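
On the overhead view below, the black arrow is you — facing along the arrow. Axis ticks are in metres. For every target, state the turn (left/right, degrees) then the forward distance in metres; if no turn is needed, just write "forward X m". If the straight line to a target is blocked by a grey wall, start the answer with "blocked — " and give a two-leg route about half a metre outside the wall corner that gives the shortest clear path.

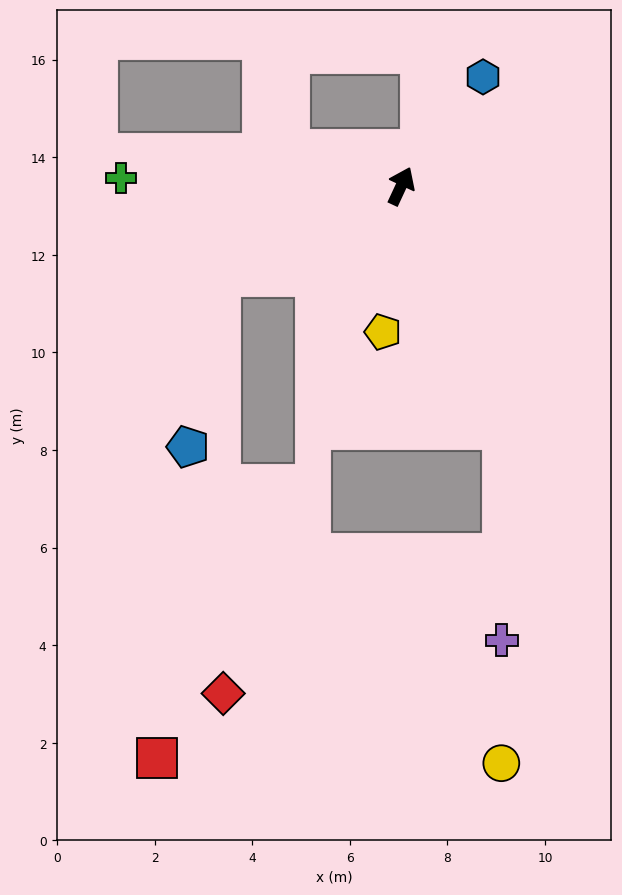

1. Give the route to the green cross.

turn left 113°, forward 5.7 m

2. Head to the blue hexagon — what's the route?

turn right 12°, forward 2.8 m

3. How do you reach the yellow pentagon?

turn right 162°, forward 3.0 m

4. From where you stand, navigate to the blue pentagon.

blocked — turn left 141°, forward 4.1 m, then turn left 53°, forward 3.6 m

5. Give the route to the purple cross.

blocked — turn right 132°, forward 5.4 m, then turn right 24°, forward 4.3 m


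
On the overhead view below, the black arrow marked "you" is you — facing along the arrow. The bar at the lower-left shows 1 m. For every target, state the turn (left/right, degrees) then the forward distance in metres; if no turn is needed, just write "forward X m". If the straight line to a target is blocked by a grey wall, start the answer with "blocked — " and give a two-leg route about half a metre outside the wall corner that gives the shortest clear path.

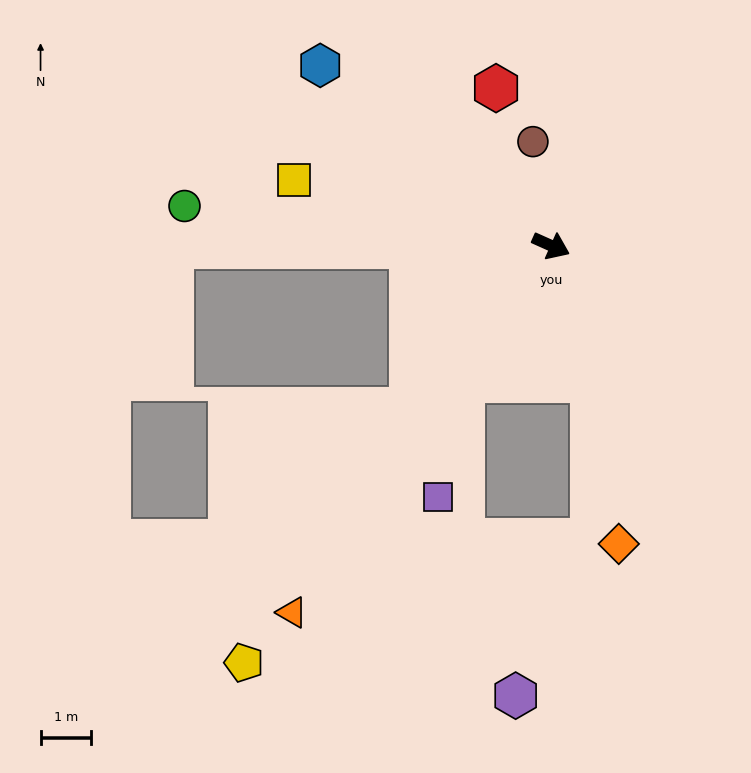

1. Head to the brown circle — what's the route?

turn left 124°, forward 2.1 m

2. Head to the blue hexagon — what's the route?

turn left 166°, forward 5.8 m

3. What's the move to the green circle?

turn right 162°, forward 7.3 m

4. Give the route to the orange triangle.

turn right 101°, forward 8.9 m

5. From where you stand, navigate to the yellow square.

turn right 170°, forward 5.2 m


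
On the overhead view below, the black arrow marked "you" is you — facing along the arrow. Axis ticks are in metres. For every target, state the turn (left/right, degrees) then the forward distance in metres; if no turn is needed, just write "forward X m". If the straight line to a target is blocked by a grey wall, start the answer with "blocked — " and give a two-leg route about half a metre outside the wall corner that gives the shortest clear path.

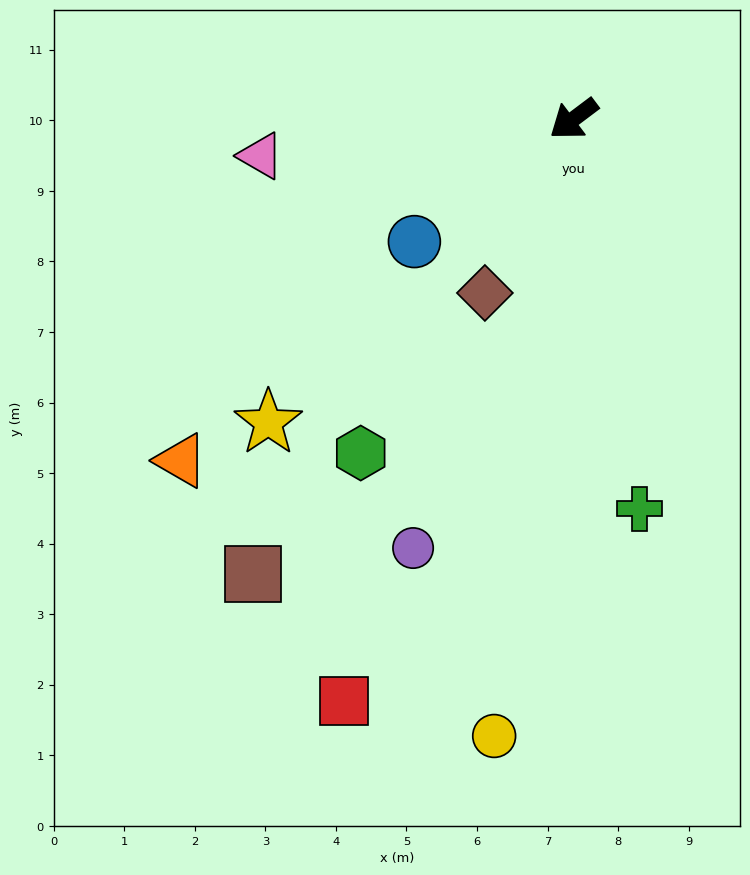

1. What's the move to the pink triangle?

turn right 30°, forward 4.5 m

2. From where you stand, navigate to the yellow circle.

turn left 46°, forward 8.8 m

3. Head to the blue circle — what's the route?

forward 2.8 m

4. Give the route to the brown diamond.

turn left 26°, forward 2.8 m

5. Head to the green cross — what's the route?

turn left 63°, forward 5.6 m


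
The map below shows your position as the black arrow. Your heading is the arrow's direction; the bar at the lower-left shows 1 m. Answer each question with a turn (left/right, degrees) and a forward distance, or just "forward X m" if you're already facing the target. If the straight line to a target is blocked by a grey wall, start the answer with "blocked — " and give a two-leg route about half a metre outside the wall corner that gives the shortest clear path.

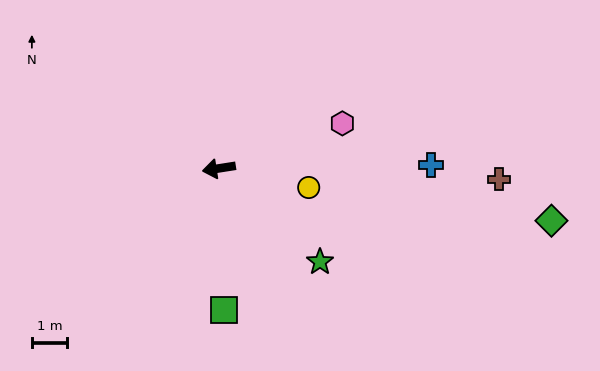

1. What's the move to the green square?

turn left 83°, forward 4.0 m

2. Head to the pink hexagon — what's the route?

turn right 169°, forward 3.7 m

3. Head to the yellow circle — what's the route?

turn left 159°, forward 2.6 m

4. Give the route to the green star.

turn left 128°, forward 3.9 m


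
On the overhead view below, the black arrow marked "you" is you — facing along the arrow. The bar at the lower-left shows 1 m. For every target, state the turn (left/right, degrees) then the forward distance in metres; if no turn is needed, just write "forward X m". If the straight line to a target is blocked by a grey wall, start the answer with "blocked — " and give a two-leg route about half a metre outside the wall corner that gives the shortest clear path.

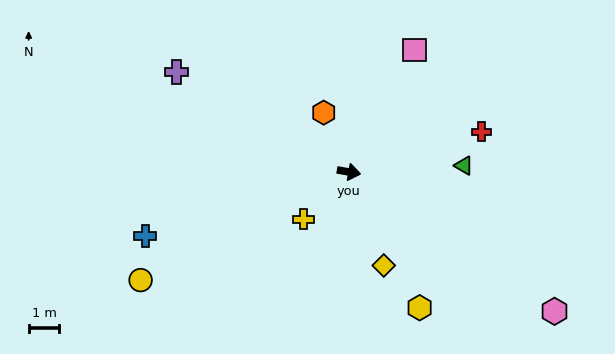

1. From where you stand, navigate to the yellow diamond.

turn right 60°, forward 3.3 m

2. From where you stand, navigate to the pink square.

turn left 72°, forward 4.5 m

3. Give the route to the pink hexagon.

turn right 24°, forward 8.1 m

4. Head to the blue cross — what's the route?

turn right 153°, forward 7.0 m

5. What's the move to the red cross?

turn left 27°, forward 4.5 m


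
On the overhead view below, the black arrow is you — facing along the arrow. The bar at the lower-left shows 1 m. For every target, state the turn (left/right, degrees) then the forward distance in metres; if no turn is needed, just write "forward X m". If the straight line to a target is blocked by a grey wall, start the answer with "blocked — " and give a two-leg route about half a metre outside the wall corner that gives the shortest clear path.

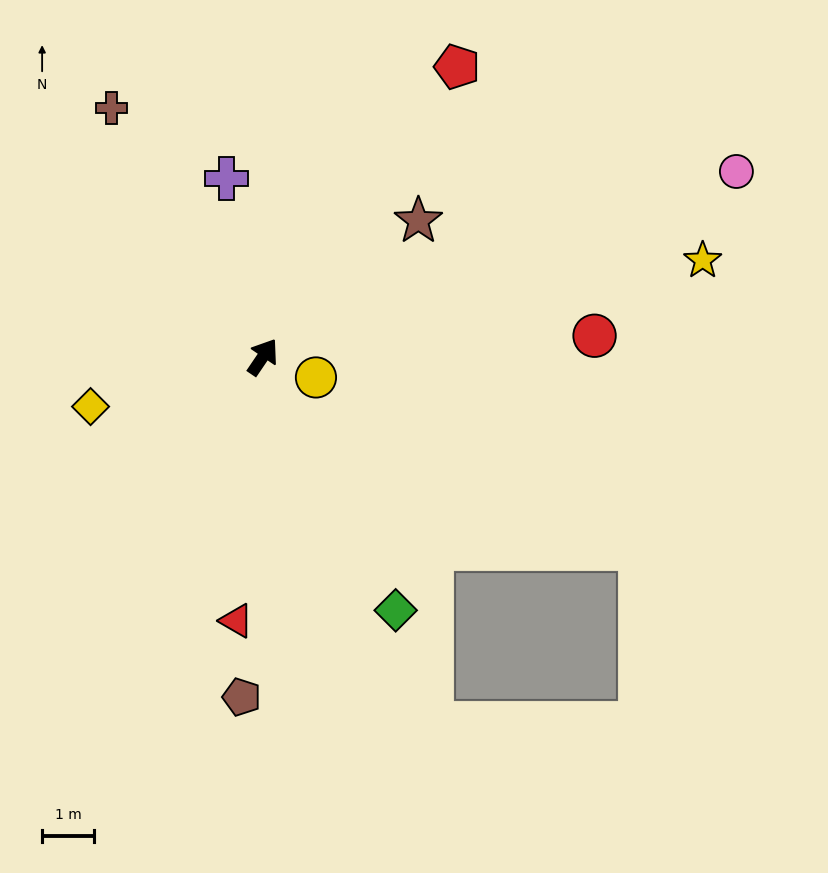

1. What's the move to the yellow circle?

turn right 77°, forward 1.1 m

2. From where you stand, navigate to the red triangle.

turn right 152°, forward 5.1 m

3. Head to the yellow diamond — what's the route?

turn left 140°, forward 3.5 m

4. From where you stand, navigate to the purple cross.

turn left 46°, forward 3.5 m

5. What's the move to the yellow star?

turn right 44°, forward 8.7 m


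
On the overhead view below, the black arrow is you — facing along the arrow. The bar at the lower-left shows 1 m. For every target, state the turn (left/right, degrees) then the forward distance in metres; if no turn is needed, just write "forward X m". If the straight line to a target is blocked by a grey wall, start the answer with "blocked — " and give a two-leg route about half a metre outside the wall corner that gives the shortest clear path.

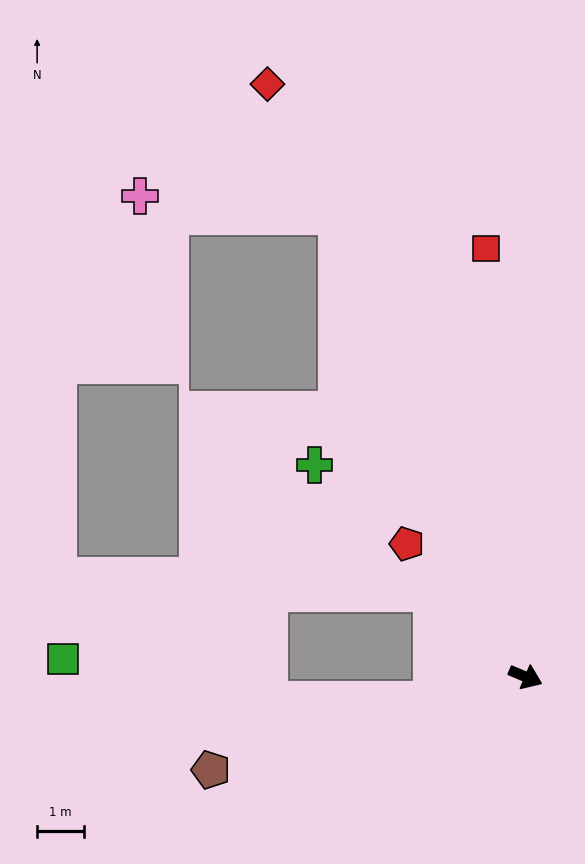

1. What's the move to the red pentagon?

turn left 155°, forward 3.8 m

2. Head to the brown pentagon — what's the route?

turn right 141°, forward 7.1 m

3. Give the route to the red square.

turn left 118°, forward 9.3 m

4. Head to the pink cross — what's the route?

blocked — turn left 135°, forward 10.7 m, then turn left 62°, forward 4.3 m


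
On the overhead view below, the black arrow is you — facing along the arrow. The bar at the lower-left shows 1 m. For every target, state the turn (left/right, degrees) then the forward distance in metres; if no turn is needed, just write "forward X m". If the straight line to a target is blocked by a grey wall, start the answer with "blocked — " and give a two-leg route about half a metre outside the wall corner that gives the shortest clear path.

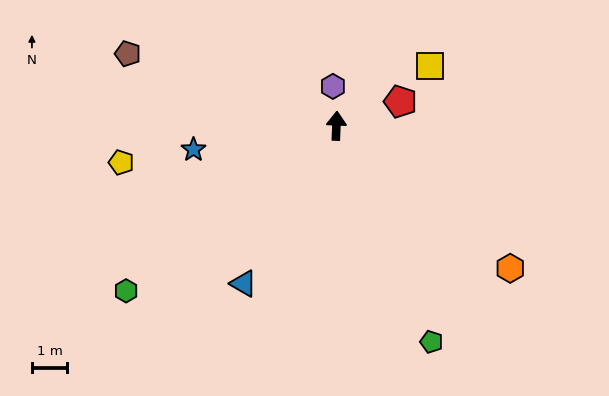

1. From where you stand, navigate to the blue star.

turn left 102°, forward 4.1 m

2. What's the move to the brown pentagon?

turn left 73°, forward 6.2 m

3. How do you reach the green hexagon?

turn left 130°, forward 7.6 m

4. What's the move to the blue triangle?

turn left 152°, forward 5.2 m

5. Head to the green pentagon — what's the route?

turn right 154°, forward 6.7 m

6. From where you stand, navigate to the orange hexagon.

turn right 127°, forward 6.4 m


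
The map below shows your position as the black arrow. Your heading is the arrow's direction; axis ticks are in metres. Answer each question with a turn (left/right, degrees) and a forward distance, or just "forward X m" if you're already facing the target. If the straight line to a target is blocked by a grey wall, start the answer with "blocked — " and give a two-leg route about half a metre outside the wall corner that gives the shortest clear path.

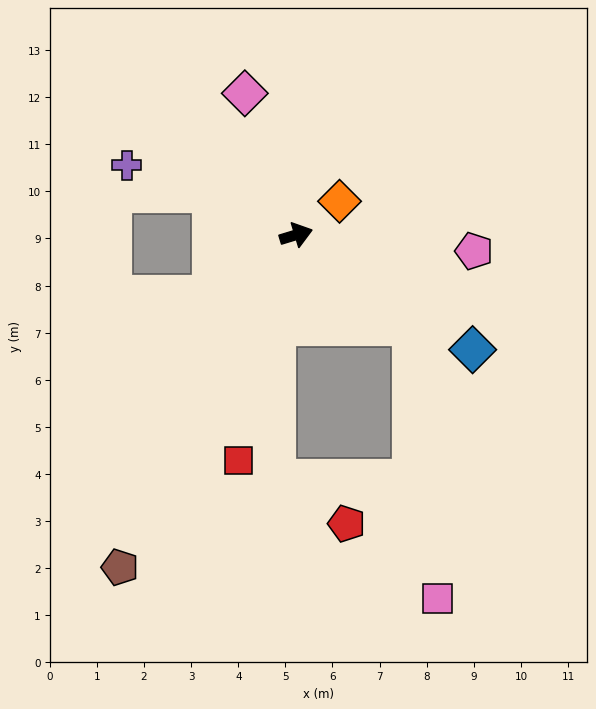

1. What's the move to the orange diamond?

turn left 21°, forward 1.2 m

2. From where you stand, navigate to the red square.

turn right 121°, forward 4.9 m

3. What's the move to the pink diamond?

turn left 93°, forward 3.2 m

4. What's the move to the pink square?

blocked — turn right 55°, forward 3.1 m, then turn right 47°, forward 5.8 m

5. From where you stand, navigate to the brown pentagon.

turn right 135°, forward 8.0 m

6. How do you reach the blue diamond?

turn right 50°, forward 4.5 m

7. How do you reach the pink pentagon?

turn right 22°, forward 3.8 m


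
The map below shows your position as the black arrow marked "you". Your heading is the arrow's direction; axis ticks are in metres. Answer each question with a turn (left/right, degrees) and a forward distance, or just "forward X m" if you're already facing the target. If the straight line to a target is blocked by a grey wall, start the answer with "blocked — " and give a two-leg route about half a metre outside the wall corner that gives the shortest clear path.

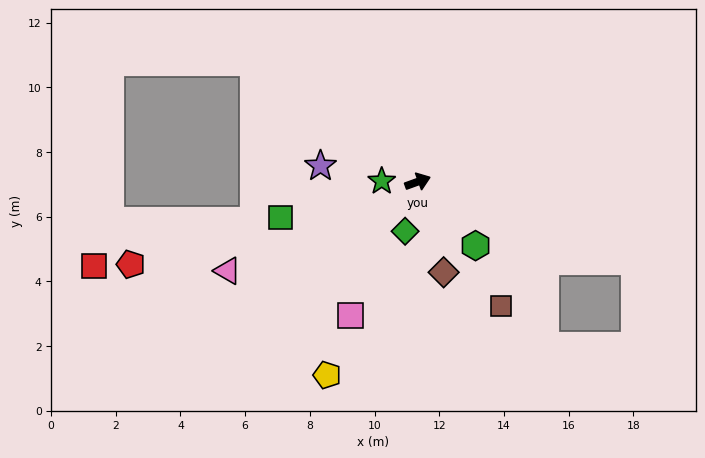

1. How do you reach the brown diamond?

turn right 94°, forward 2.9 m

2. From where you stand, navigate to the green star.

turn left 159°, forward 1.1 m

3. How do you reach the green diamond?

turn right 124°, forward 1.6 m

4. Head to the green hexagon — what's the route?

turn right 68°, forward 2.7 m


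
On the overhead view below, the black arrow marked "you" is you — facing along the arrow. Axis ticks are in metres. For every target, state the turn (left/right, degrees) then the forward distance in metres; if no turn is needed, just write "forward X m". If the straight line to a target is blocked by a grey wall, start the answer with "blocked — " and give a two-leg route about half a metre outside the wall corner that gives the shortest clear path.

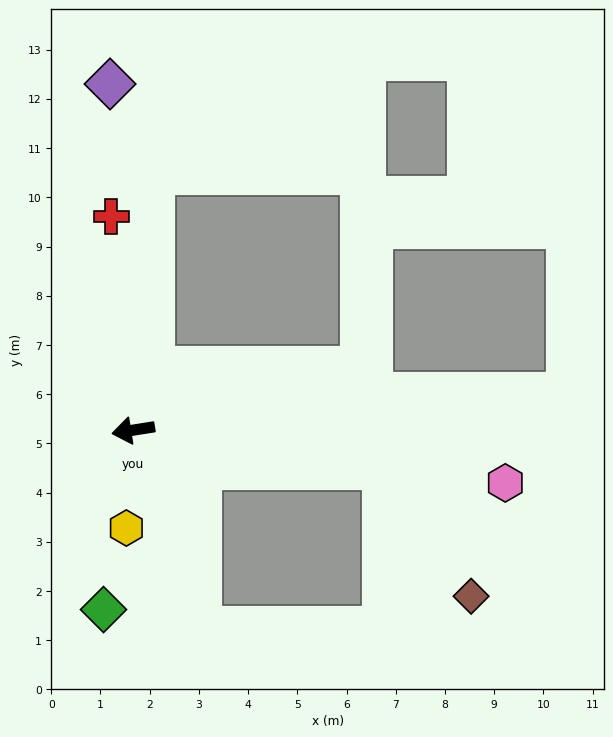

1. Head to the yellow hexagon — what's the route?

turn left 77°, forward 2.0 m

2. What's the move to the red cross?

turn right 93°, forward 4.4 m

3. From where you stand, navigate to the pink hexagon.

turn left 163°, forward 7.6 m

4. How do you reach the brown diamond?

blocked — turn left 162°, forward 5.1 m, then turn right 47°, forward 3.1 m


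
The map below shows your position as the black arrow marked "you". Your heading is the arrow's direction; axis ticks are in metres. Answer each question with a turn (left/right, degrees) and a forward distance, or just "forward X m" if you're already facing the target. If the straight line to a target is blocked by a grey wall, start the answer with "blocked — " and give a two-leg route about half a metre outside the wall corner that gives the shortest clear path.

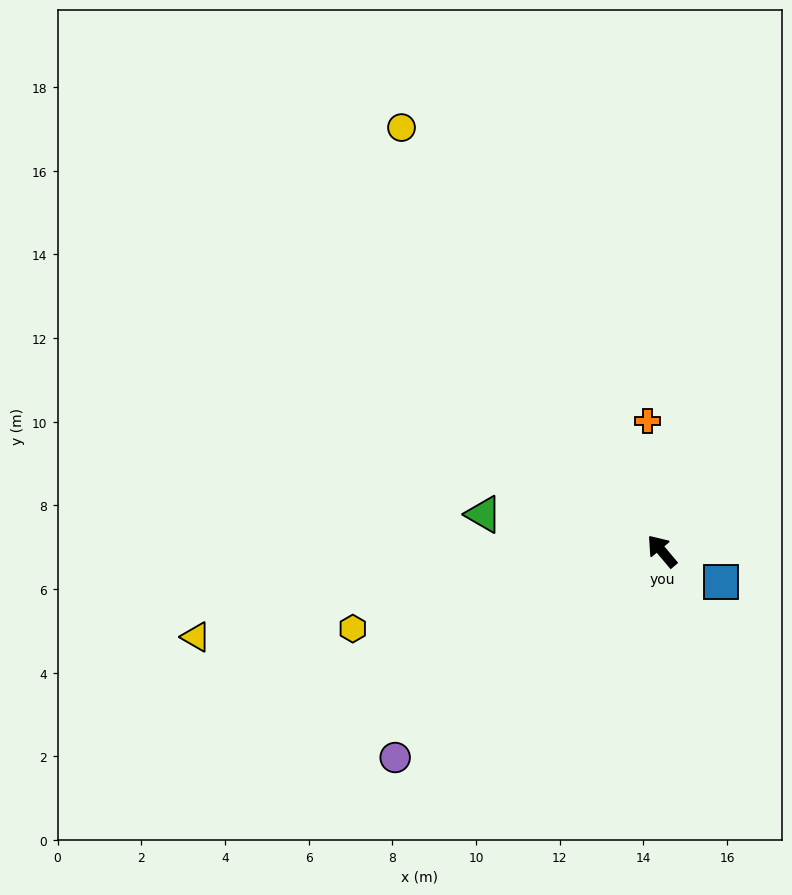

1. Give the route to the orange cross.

turn right 34°, forward 3.1 m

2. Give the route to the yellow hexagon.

turn left 64°, forward 7.6 m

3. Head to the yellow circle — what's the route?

turn right 9°, forward 11.9 m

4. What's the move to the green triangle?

turn left 38°, forward 4.4 m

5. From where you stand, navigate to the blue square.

turn right 158°, forward 1.6 m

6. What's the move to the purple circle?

turn left 88°, forward 8.1 m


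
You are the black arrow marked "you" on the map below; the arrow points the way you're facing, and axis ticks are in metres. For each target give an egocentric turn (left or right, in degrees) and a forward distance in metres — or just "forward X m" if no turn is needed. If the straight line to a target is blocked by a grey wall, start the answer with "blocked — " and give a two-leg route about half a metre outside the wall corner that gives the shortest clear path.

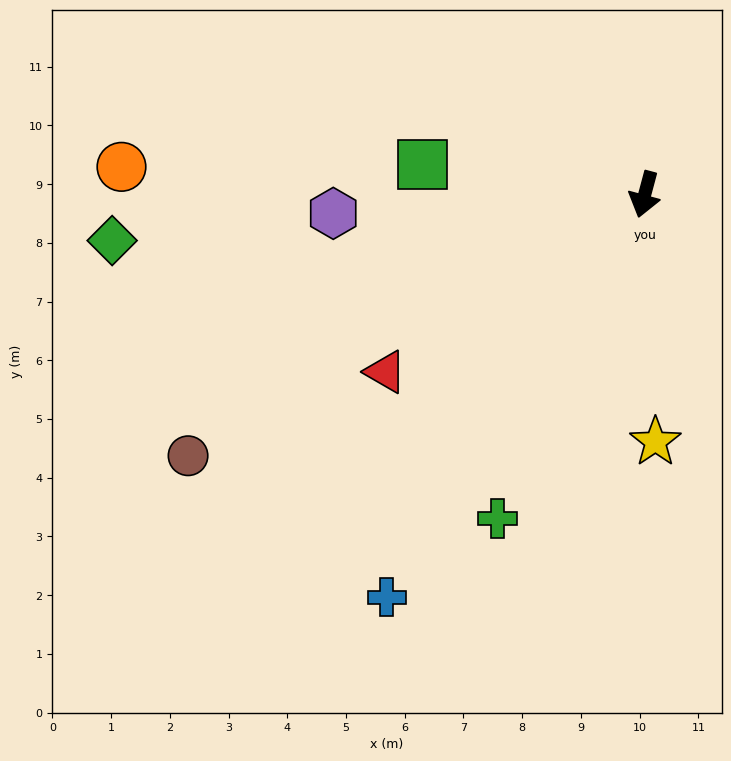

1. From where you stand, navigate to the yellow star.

turn left 17°, forward 4.2 m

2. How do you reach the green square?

turn right 83°, forward 3.8 m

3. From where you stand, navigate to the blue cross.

turn right 18°, forward 8.1 m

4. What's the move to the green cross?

turn right 9°, forward 6.1 m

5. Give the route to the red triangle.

turn right 41°, forward 5.3 m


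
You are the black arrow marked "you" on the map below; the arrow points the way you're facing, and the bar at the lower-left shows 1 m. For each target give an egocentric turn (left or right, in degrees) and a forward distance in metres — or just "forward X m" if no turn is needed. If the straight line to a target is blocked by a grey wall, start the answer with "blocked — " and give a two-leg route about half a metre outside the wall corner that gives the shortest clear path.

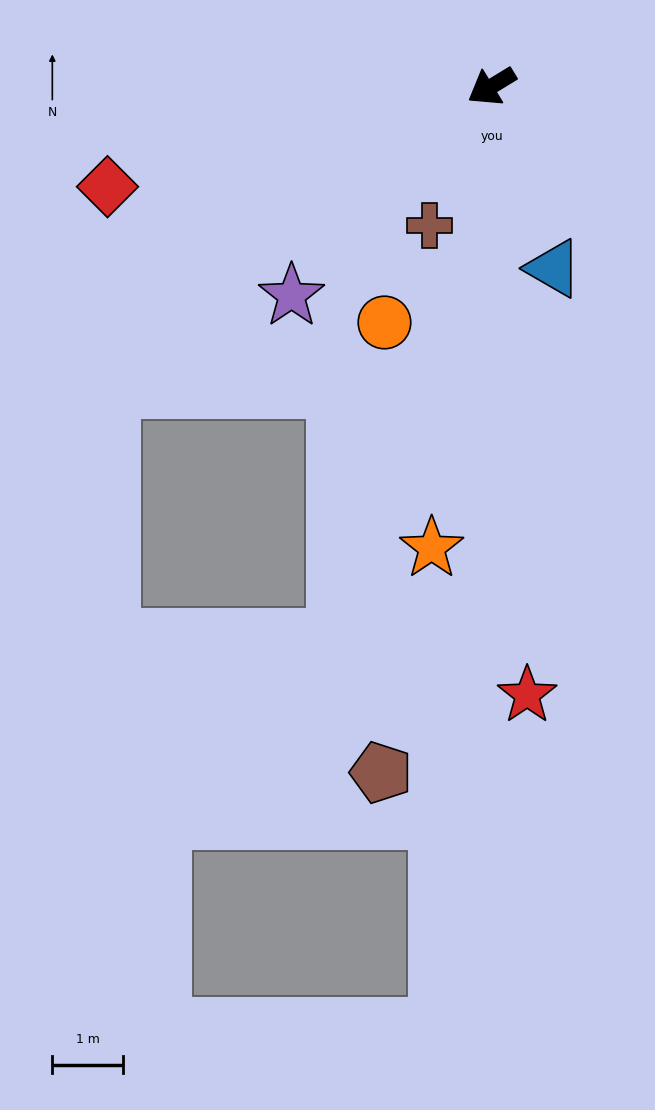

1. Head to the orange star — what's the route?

turn left 51°, forward 6.6 m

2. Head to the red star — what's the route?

turn left 62°, forward 8.6 m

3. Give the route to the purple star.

turn left 15°, forward 4.1 m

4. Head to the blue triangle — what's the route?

turn left 77°, forward 2.7 m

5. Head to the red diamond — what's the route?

turn right 17°, forward 5.6 m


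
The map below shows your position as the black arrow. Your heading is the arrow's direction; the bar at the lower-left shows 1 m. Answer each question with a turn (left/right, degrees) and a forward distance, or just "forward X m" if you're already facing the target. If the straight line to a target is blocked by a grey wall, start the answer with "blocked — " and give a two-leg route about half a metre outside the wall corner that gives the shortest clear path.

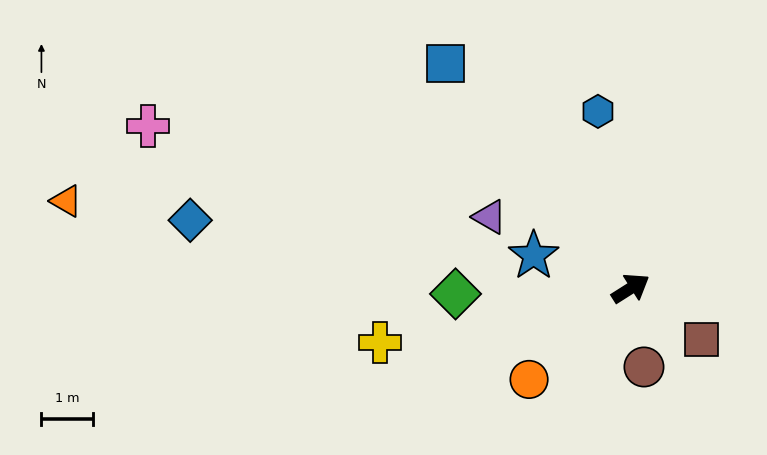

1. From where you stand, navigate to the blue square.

turn left 97°, forward 5.6 m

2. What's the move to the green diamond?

turn left 150°, forward 3.4 m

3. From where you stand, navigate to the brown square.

turn right 69°, forward 1.7 m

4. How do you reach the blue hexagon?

turn left 68°, forward 3.5 m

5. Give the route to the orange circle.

turn right 170°, forward 2.6 m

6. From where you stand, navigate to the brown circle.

turn right 113°, forward 1.5 m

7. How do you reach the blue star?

turn left 129°, forward 2.0 m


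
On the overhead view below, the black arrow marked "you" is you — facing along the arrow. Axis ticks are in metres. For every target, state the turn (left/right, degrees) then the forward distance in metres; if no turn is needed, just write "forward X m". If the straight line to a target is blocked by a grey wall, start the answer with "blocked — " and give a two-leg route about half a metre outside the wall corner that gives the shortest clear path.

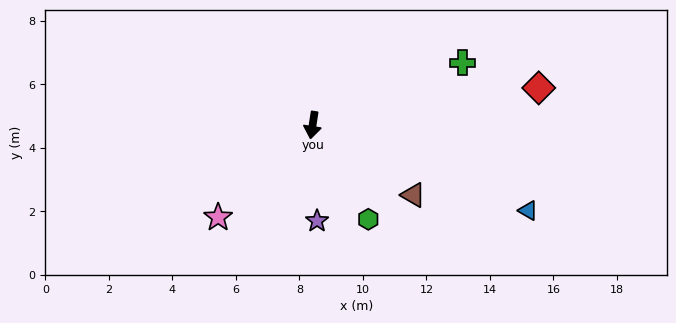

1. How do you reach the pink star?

turn right 37°, forward 4.2 m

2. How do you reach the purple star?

turn left 11°, forward 3.0 m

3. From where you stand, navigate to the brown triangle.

turn left 64°, forward 3.9 m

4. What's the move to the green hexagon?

turn left 39°, forward 3.4 m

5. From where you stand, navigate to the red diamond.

turn left 108°, forward 7.2 m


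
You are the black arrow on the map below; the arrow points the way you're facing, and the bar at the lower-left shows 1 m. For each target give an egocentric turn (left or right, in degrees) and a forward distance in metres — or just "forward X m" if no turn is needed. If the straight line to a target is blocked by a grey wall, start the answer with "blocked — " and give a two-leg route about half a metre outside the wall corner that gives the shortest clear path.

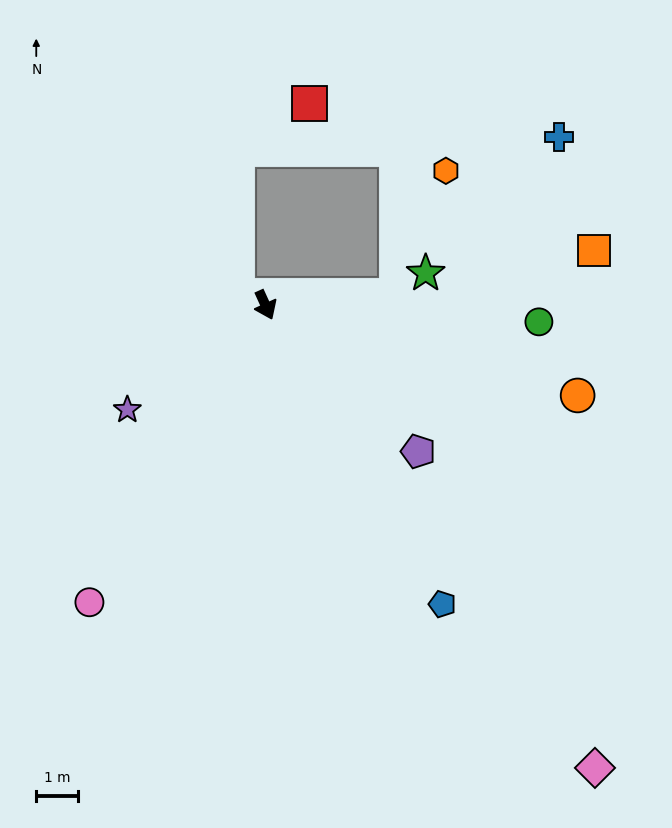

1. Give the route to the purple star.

turn right 77°, forward 4.1 m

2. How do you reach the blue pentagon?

turn left 6°, forward 8.3 m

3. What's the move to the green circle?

turn left 62°, forward 6.5 m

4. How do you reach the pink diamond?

turn left 11°, forward 13.5 m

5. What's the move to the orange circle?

turn left 49°, forward 7.7 m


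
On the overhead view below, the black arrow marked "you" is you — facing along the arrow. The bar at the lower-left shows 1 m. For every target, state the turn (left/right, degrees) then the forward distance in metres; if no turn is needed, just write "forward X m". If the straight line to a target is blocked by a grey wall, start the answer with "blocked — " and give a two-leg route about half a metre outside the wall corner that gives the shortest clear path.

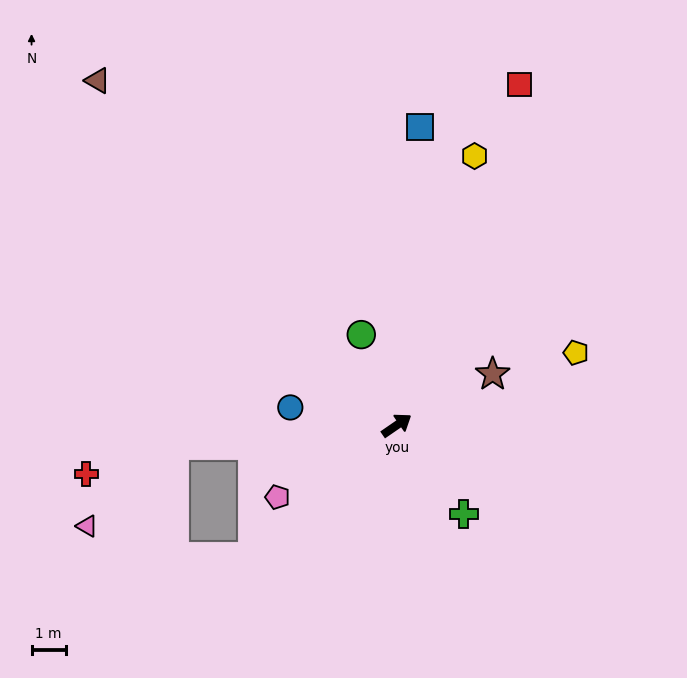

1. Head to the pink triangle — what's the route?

blocked — turn left 151°, forward 6.5 m, then turn left 37°, forward 3.5 m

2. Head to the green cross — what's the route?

turn right 88°, forward 3.2 m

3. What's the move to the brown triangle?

turn left 96°, forward 13.3 m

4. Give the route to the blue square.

turn left 51°, forward 8.7 m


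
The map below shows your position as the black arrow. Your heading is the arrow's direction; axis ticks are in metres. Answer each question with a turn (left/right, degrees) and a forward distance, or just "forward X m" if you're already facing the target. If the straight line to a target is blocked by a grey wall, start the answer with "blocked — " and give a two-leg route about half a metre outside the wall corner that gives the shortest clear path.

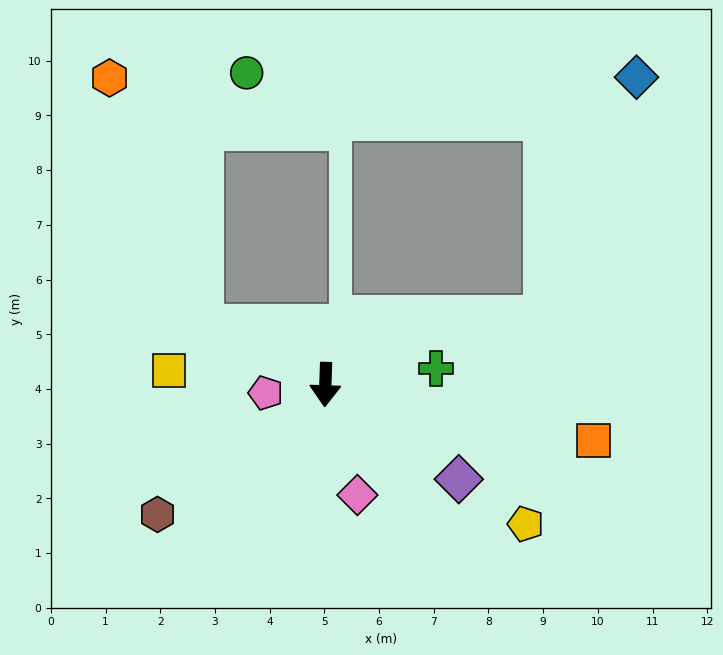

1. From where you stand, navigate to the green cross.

turn left 100°, forward 2.0 m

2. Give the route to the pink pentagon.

turn right 80°, forward 1.1 m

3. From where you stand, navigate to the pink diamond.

turn left 18°, forward 2.1 m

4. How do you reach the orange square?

turn left 80°, forward 5.0 m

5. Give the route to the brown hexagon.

turn right 50°, forward 3.9 m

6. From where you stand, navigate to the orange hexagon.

blocked — turn right 112°, forward 2.5 m, then turn right 46°, forward 4.9 m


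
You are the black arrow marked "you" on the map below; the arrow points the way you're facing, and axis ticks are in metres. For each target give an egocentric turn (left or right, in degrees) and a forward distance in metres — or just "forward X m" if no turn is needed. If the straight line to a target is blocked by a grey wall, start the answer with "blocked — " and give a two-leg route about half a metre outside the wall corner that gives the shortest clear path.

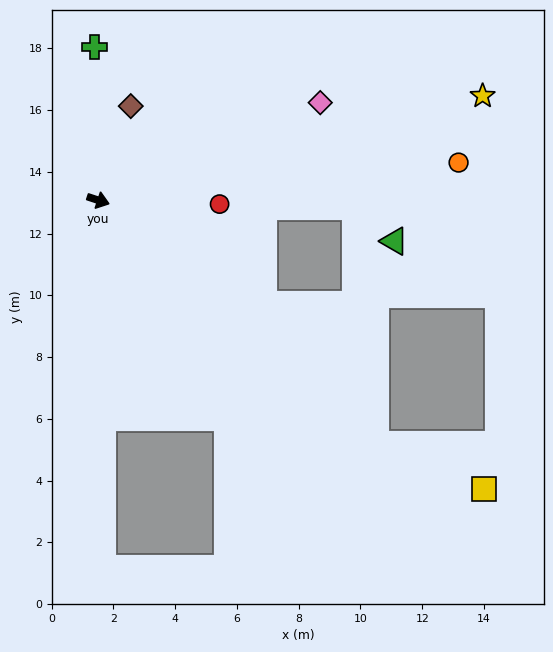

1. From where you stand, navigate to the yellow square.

blocked — turn right 23°, forward 12.0 m, then turn left 19°, forward 3.8 m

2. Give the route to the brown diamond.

turn left 89°, forward 3.2 m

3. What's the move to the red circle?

turn left 16°, forward 3.9 m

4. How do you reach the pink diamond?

turn left 42°, forward 7.9 m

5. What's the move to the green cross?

turn left 110°, forward 5.0 m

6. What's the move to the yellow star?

turn left 33°, forward 12.9 m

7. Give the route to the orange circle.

turn left 24°, forward 11.7 m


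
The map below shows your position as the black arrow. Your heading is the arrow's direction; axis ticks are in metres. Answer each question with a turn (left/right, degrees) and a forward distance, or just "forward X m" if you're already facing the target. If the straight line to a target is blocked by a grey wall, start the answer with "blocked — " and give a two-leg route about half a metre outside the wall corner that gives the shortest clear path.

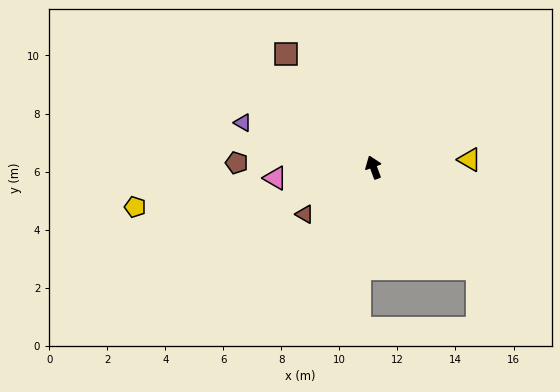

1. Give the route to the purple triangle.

turn left 51°, forward 4.8 m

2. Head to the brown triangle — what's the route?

turn left 104°, forward 2.9 m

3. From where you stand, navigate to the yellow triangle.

turn right 106°, forward 3.3 m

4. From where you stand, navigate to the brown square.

turn left 17°, forward 4.9 m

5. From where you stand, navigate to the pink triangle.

turn left 76°, forward 3.4 m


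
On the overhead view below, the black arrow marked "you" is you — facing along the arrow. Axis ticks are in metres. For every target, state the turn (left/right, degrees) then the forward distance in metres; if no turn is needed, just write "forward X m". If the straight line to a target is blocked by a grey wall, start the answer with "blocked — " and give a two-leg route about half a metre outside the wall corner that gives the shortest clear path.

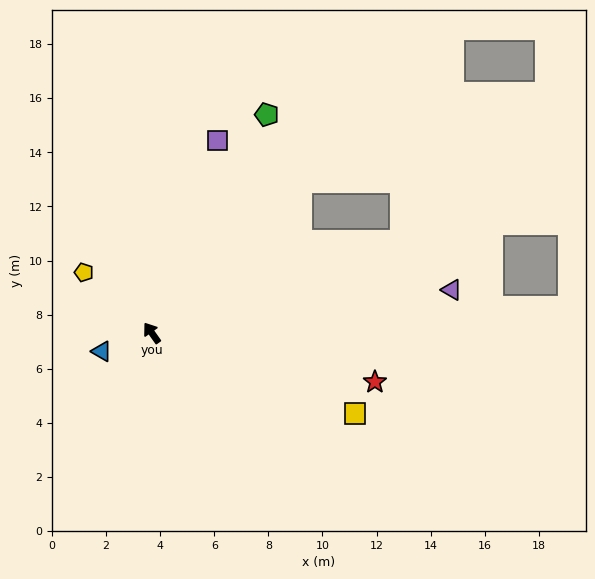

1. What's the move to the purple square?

turn right 54°, forward 7.5 m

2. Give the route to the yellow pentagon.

turn left 13°, forward 3.4 m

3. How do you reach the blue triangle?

turn left 75°, forward 2.0 m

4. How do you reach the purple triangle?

turn right 117°, forward 11.2 m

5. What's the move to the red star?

turn right 138°, forward 8.4 m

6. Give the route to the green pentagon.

turn right 63°, forward 9.1 m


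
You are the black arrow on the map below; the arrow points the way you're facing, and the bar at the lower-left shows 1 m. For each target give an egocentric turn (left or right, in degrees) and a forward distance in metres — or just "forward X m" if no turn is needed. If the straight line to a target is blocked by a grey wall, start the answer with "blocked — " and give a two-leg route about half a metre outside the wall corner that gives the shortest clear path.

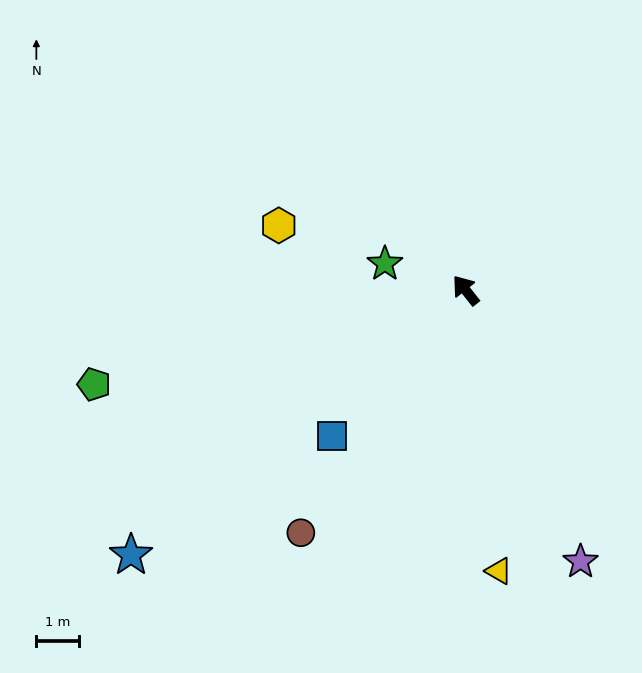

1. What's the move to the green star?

turn left 33°, forward 2.0 m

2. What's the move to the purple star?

turn left 165°, forward 6.8 m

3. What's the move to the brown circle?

turn left 107°, forward 6.8 m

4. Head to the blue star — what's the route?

turn left 90°, forward 9.9 m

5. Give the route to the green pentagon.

turn left 66°, forward 8.9 m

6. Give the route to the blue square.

turn left 99°, forward 4.6 m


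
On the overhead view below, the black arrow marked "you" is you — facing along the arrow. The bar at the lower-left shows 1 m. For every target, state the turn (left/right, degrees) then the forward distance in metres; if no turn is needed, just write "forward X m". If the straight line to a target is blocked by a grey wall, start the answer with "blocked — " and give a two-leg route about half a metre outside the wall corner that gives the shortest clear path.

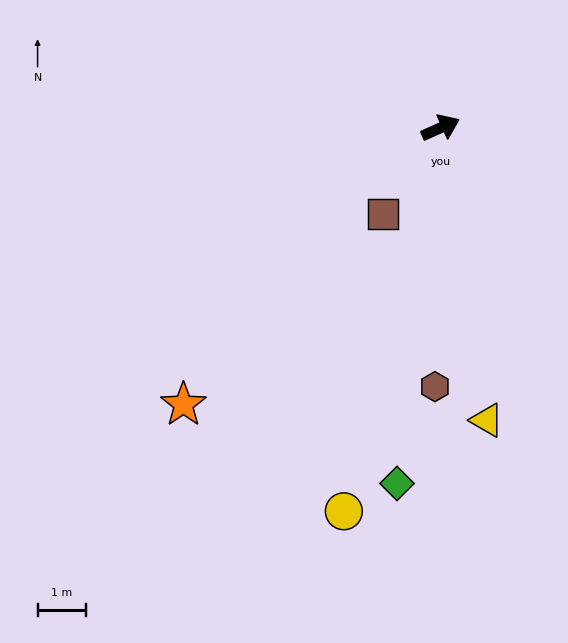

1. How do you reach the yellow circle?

turn right 128°, forward 8.3 m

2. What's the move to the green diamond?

turn right 121°, forward 7.5 m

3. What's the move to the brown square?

turn right 148°, forward 2.2 m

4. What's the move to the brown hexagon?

turn right 115°, forward 5.4 m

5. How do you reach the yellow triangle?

turn right 105°, forward 6.2 m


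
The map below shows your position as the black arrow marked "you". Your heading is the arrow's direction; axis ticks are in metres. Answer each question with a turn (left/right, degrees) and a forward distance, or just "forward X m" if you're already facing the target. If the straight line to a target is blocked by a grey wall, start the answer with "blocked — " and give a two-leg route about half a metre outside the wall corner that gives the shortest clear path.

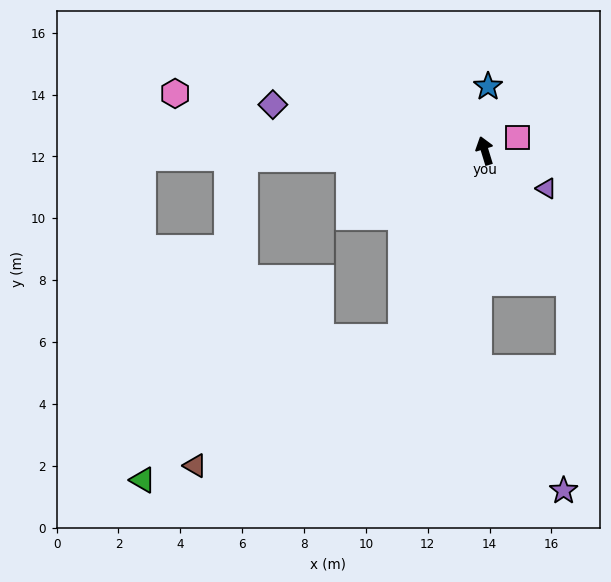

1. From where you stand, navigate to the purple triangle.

turn right 139°, forward 2.3 m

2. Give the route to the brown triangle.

blocked — turn left 139°, forward 6.6 m, then turn right 34°, forward 7.9 m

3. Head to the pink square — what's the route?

turn right 85°, forward 1.2 m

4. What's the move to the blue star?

turn right 20°, forward 2.1 m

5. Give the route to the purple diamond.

turn left 61°, forward 7.0 m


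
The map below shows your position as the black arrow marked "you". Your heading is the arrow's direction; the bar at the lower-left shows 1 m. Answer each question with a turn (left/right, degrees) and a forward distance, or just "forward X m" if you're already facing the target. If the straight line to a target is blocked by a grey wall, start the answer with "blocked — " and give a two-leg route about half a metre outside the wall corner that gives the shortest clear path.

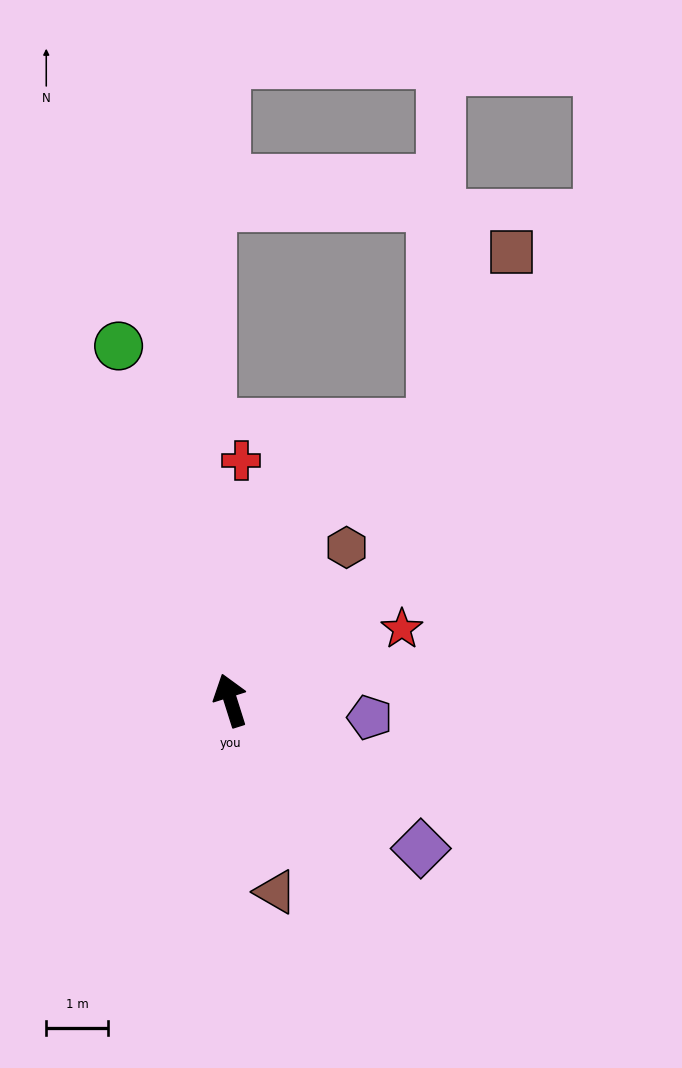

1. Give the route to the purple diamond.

turn right 145°, forward 3.9 m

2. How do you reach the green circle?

forward 6.1 m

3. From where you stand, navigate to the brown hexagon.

turn right 55°, forward 3.1 m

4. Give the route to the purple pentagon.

turn right 115°, forward 2.3 m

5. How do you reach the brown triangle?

turn left 176°, forward 3.2 m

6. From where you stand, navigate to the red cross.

turn right 20°, forward 3.9 m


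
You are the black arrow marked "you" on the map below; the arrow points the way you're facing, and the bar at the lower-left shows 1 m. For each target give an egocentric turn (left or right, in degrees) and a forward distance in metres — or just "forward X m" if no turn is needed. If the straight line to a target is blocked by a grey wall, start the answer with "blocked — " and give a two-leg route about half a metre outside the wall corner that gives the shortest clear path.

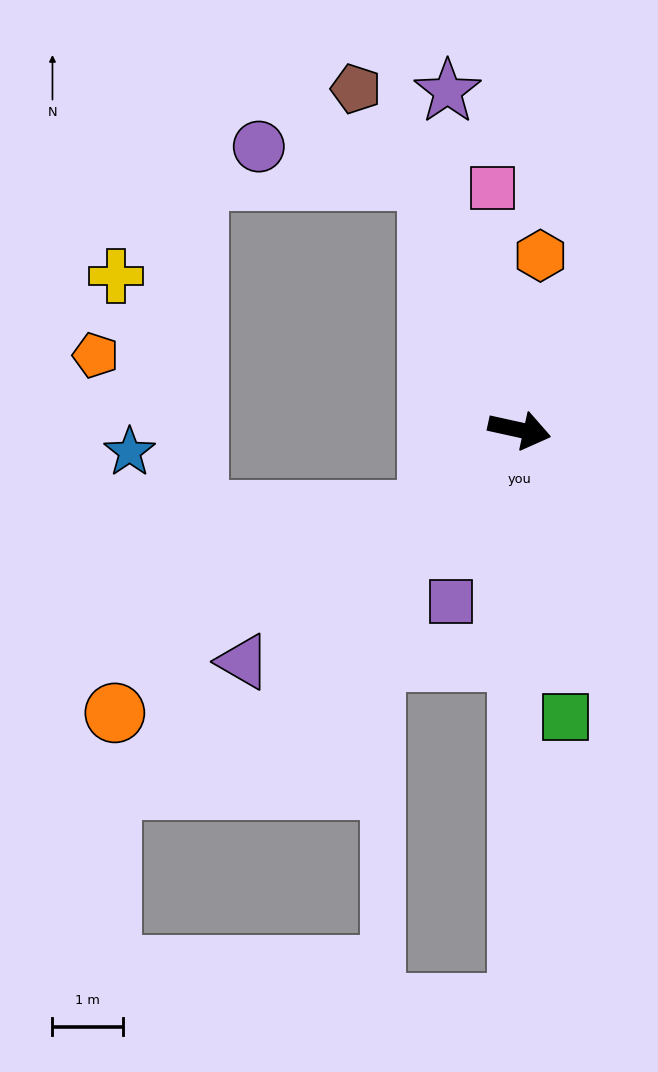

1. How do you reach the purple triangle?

turn right 128°, forward 5.1 m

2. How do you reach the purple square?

turn right 99°, forward 2.6 m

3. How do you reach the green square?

turn right 68°, forward 4.1 m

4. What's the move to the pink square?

turn left 109°, forward 3.5 m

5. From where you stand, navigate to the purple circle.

blocked — turn left 123°, forward 3.8 m, then turn left 58°, forward 2.4 m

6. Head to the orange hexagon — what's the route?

turn left 96°, forward 2.5 m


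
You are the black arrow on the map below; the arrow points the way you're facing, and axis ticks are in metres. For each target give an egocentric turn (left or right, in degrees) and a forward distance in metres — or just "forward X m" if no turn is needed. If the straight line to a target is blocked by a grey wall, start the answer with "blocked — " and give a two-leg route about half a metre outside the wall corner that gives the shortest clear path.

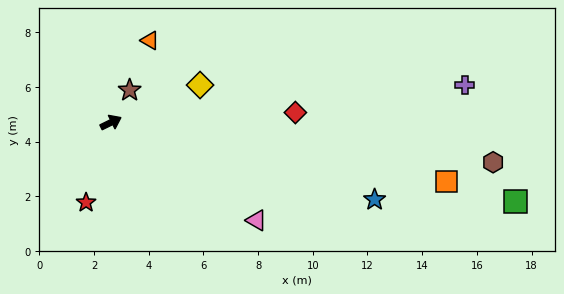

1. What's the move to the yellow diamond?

turn right 3°, forward 3.5 m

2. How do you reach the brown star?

turn left 34°, forward 1.4 m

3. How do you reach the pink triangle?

turn right 60°, forward 6.4 m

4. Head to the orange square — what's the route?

turn right 36°, forward 12.4 m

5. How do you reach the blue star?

turn right 42°, forward 10.0 m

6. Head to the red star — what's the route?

turn right 133°, forward 3.1 m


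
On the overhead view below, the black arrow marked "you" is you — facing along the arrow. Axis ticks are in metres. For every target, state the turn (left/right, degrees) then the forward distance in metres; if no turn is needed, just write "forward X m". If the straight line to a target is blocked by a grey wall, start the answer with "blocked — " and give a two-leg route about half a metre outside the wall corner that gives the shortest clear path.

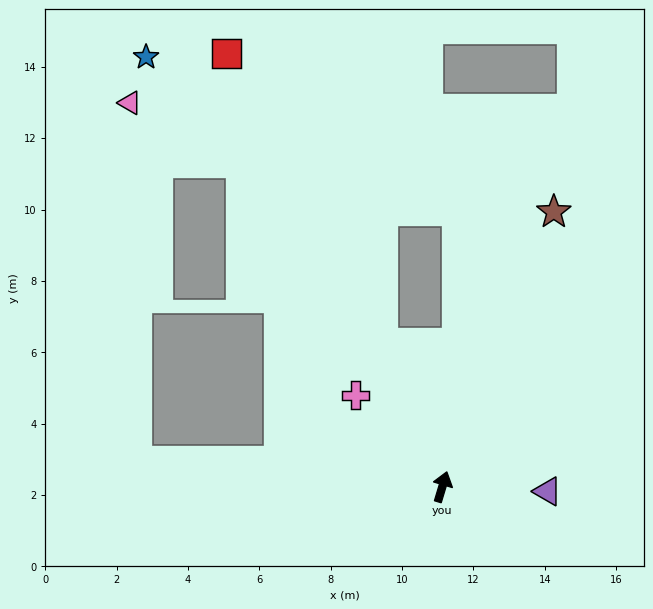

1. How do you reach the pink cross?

turn left 60°, forward 3.5 m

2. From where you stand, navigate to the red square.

turn left 43°, forward 13.6 m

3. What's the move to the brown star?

turn right 5°, forward 8.3 m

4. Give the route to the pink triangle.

blocked — turn left 49°, forward 10.7 m, then turn left 29°, forward 3.5 m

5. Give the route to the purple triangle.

turn right 76°, forward 3.0 m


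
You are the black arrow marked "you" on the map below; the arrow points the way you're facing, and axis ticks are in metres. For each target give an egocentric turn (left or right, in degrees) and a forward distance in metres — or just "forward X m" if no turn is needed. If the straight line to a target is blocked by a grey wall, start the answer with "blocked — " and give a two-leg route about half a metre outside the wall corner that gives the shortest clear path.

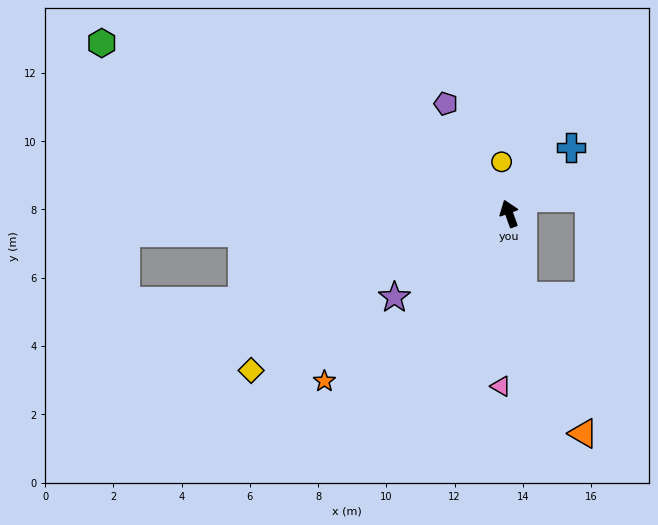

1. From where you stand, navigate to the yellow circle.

turn right 11°, forward 1.5 m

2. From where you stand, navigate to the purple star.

turn left 106°, forward 4.2 m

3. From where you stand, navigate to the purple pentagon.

turn left 10°, forward 3.7 m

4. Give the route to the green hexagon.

turn left 48°, forward 12.9 m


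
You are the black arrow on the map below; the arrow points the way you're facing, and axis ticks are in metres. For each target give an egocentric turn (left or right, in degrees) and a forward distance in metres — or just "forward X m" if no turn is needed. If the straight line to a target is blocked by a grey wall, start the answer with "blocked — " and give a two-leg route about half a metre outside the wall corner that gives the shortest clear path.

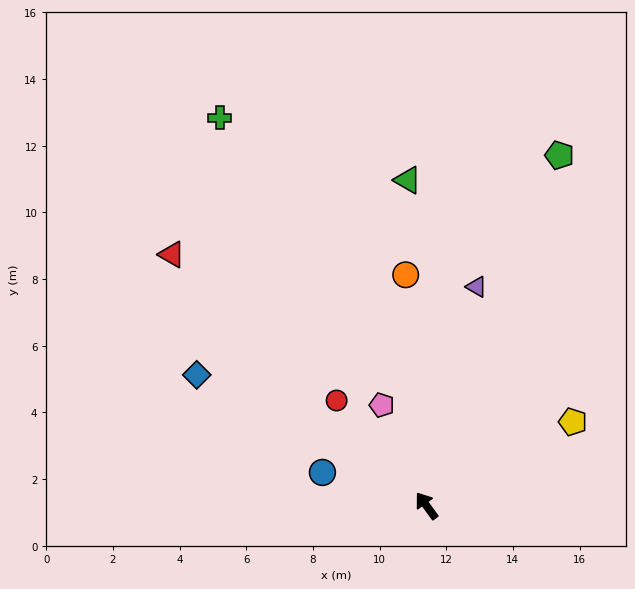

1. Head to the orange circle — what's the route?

turn right 31°, forward 7.0 m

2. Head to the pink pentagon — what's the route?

turn right 12°, forward 3.3 m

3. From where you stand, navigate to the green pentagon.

turn right 57°, forward 11.2 m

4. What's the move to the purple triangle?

turn right 49°, forward 6.7 m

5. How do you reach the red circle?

turn left 5°, forward 4.2 m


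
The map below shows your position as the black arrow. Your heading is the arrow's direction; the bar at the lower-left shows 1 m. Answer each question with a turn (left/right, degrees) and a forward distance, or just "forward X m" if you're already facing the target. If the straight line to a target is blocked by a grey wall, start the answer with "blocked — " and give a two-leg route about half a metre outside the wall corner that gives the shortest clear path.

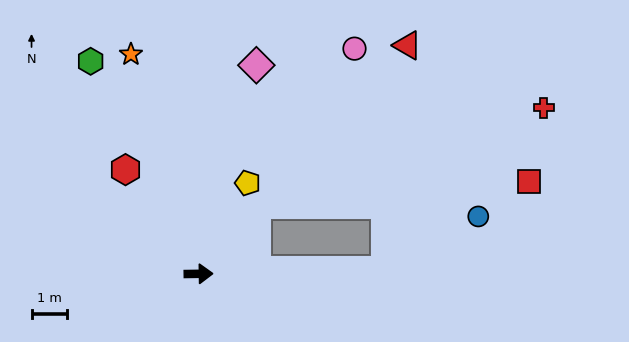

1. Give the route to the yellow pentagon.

turn left 61°, forward 2.9 m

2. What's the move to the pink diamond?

turn left 74°, forward 6.1 m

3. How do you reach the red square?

blocked — turn left 50°, forward 2.6 m, then turn right 46°, forward 7.7 m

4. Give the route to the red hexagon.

turn left 124°, forward 3.6 m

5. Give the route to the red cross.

blocked — turn left 50°, forward 2.6 m, then turn right 32°, forward 8.6 m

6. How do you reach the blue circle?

blocked — forward 5.3 m, then turn left 30°, forward 3.1 m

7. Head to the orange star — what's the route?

turn left 106°, forward 6.5 m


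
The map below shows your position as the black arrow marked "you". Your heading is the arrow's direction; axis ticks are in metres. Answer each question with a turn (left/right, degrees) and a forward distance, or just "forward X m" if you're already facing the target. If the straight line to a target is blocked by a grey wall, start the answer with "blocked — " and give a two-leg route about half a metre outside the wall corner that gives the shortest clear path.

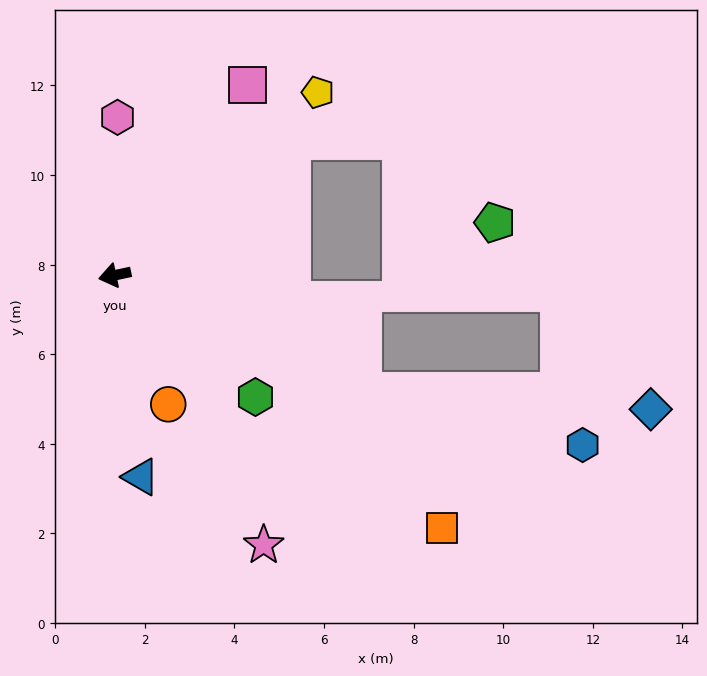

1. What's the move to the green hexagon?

turn left 127°, forward 4.2 m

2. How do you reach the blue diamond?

blocked — turn left 143°, forward 6.1 m, then turn left 21°, forward 6.4 m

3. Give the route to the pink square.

turn right 137°, forward 5.2 m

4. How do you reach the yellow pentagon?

turn right 150°, forward 6.1 m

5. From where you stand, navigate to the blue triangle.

turn left 85°, forward 4.5 m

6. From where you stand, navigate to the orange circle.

turn left 101°, forward 3.1 m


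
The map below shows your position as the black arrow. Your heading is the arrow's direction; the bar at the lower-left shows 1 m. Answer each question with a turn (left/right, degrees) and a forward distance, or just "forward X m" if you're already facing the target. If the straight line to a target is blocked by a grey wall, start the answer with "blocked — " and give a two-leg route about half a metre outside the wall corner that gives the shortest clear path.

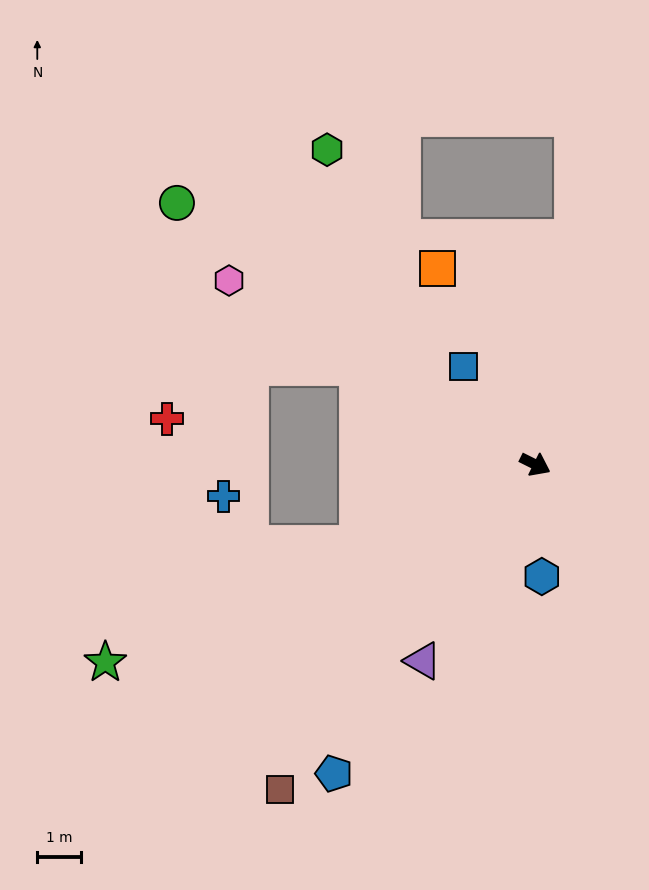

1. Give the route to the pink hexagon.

turn left 175°, forward 8.2 m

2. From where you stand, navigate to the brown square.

turn right 102°, forward 9.4 m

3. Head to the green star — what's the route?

turn right 129°, forward 10.8 m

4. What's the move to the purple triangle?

turn right 93°, forward 5.2 m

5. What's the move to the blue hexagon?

turn right 60°, forward 2.6 m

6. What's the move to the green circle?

turn left 170°, forward 10.1 m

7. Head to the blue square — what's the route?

turn left 153°, forward 2.8 m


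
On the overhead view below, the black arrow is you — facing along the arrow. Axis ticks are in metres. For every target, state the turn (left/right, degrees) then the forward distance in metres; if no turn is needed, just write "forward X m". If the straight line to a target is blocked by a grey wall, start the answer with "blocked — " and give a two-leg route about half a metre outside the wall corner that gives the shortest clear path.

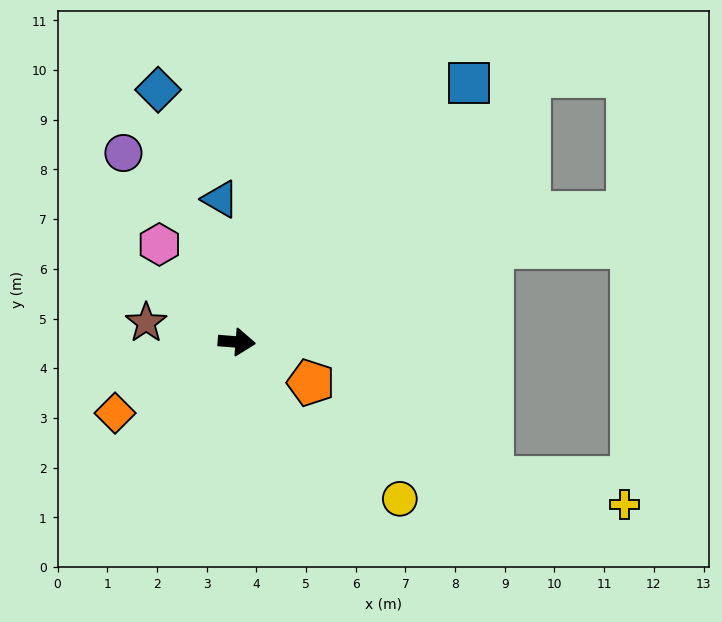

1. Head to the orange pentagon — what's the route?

turn right 24°, forward 1.7 m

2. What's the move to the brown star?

turn left 173°, forward 1.9 m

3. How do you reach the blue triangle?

turn left 101°, forward 2.9 m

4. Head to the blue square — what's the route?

turn left 53°, forward 7.0 m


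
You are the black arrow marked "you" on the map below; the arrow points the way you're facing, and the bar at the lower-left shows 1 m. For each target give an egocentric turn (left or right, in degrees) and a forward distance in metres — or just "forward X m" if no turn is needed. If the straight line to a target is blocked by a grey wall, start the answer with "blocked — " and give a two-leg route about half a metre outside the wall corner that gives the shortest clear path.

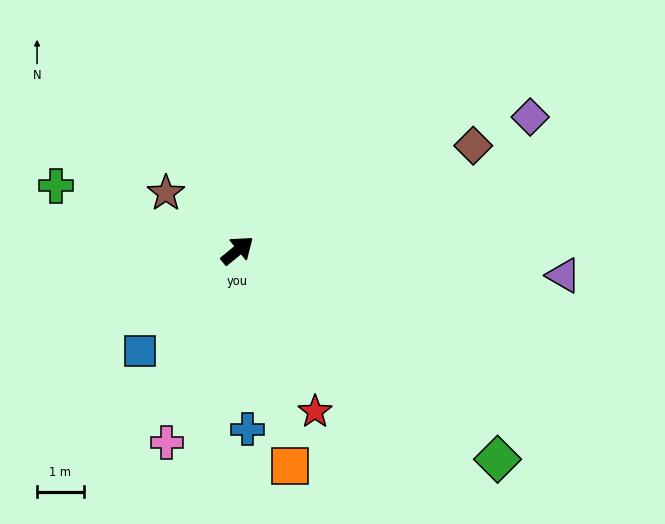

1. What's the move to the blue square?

turn right 173°, forward 3.0 m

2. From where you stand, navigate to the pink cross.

turn right 150°, forward 4.4 m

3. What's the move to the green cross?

turn left 121°, forward 4.2 m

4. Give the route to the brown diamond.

turn right 15°, forward 5.6 m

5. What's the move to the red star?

turn right 104°, forward 3.9 m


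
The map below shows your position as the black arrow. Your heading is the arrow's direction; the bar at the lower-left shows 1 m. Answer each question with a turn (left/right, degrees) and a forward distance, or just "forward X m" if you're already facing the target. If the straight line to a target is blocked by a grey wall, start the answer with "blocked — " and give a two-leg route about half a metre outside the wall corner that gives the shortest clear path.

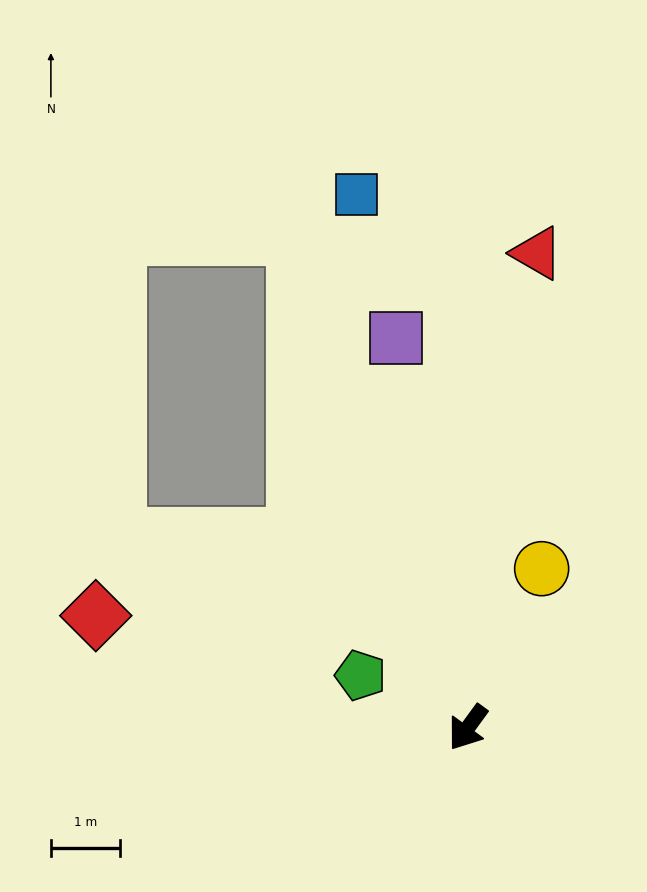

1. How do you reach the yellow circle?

turn right 169°, forward 2.5 m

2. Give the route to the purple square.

turn right 133°, forward 5.8 m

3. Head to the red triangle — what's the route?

turn right 152°, forward 7.0 m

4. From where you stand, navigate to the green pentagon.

turn right 80°, forward 1.7 m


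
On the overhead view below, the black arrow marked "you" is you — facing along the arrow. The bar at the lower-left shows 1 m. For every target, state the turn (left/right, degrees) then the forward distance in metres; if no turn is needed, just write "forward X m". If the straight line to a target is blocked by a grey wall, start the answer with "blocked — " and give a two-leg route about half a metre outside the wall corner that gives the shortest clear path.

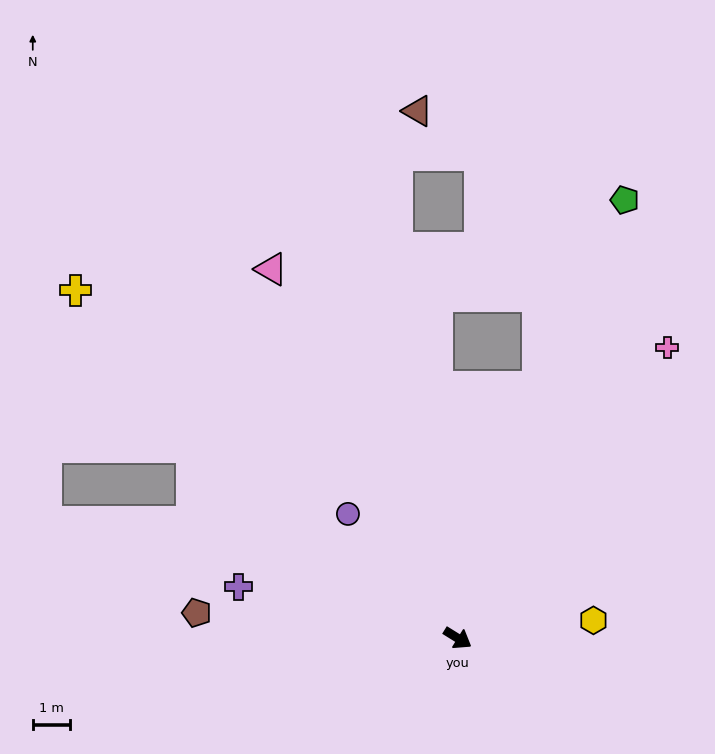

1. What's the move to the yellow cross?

turn left 170°, forward 13.8 m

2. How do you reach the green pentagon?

turn left 101°, forward 12.5 m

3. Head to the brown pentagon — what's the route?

turn right 154°, forward 7.0 m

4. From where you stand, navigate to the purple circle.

turn left 163°, forward 4.4 m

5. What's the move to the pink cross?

turn left 86°, forward 9.6 m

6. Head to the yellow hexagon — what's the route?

turn left 39°, forward 3.7 m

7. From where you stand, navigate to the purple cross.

turn right 161°, forward 6.0 m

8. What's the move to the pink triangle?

turn left 149°, forward 11.0 m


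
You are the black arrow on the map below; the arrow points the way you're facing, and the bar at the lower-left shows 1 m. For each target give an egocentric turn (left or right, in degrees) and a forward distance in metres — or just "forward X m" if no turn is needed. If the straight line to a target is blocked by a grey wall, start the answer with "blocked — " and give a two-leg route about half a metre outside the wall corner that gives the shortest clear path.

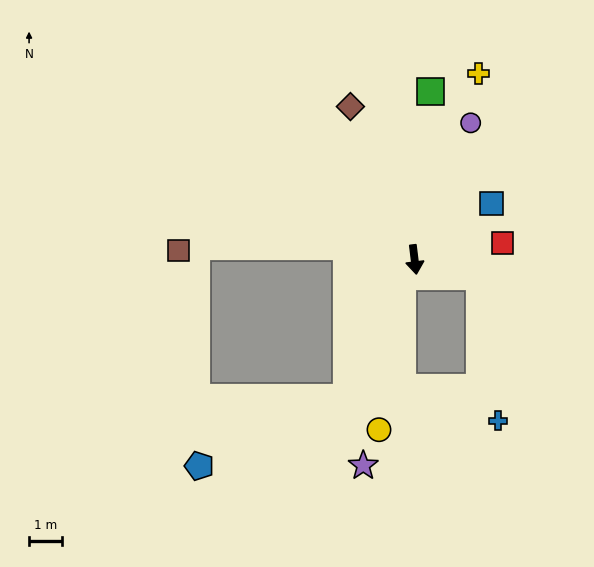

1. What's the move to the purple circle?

turn left 151°, forward 4.5 m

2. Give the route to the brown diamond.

turn right 164°, forward 5.1 m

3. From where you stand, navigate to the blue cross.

blocked — turn left 69°, forward 2.1 m, then turn right 69°, forward 4.5 m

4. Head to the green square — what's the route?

turn left 168°, forward 5.2 m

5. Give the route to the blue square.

turn left 119°, forward 2.9 m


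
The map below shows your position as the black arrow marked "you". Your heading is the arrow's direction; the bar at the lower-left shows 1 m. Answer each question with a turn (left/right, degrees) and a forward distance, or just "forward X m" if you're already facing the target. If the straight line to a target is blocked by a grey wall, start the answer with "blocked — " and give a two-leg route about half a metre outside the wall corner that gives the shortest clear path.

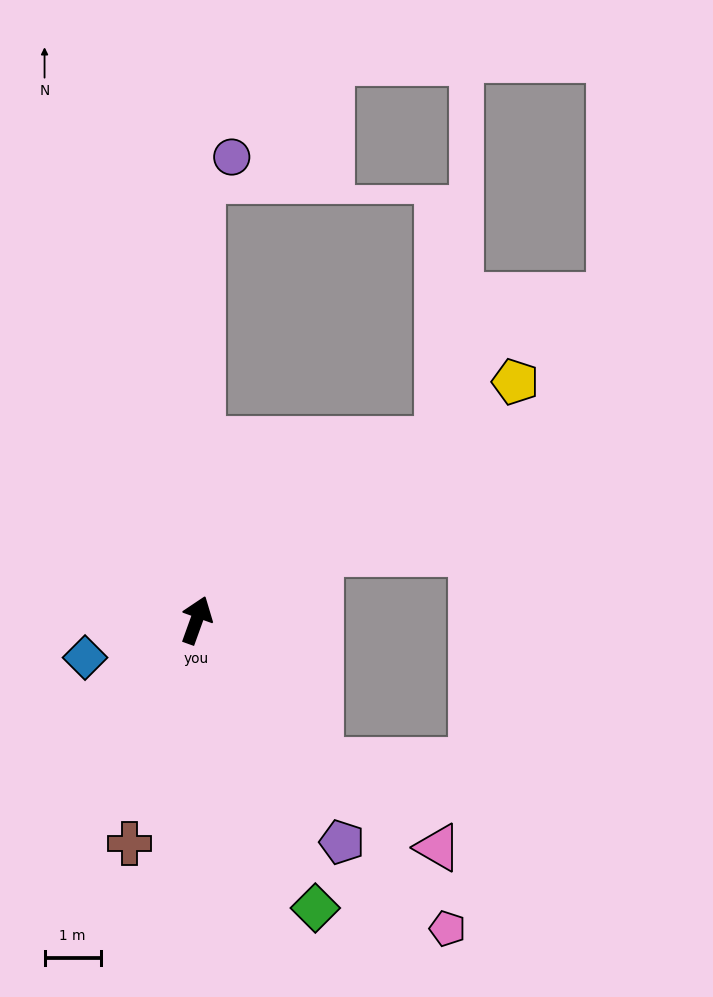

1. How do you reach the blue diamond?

turn left 128°, forward 2.1 m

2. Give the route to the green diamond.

turn right 138°, forward 5.5 m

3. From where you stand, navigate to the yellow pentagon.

turn right 33°, forward 7.1 m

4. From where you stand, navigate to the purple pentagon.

turn right 127°, forward 4.7 m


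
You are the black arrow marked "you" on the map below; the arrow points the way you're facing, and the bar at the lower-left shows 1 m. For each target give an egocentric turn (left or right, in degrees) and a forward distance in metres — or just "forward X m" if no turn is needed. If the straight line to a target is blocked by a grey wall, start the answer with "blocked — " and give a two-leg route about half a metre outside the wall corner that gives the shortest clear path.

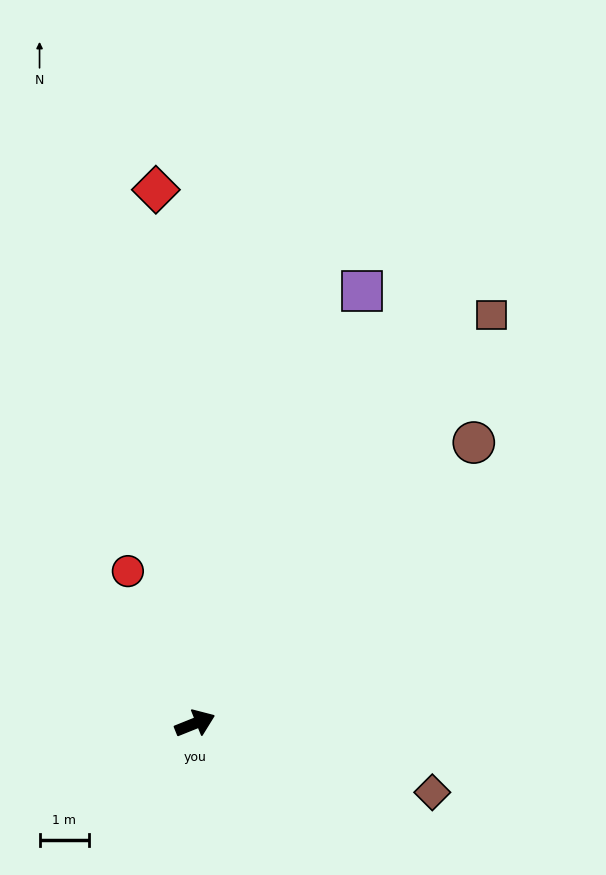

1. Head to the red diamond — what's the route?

turn left 72°, forward 10.9 m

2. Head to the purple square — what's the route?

turn left 47°, forward 9.4 m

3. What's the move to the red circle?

turn left 92°, forward 3.4 m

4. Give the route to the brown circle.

turn left 23°, forward 8.0 m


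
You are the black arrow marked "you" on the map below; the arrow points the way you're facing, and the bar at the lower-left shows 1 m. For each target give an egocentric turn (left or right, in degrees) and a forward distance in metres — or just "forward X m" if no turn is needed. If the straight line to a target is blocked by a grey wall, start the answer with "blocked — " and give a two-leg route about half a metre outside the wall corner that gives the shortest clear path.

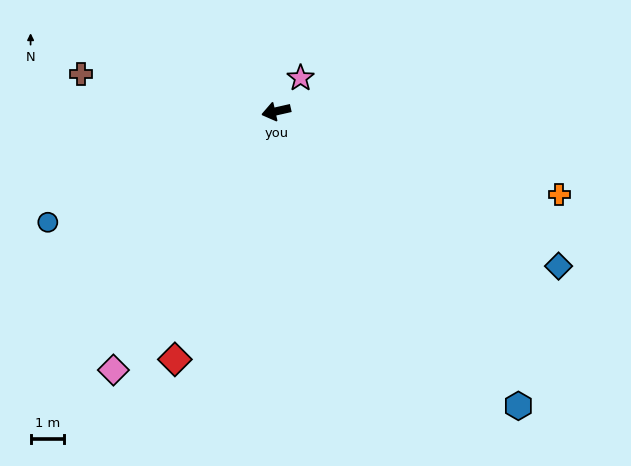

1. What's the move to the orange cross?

turn left 151°, forward 8.8 m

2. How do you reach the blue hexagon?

turn left 117°, forward 11.4 m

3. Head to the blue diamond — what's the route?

turn left 138°, forward 9.6 m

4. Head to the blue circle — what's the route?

turn left 13°, forward 7.6 m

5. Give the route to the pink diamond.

turn left 45°, forward 9.1 m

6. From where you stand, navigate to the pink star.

turn right 139°, forward 1.2 m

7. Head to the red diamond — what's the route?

turn left 55°, forward 8.0 m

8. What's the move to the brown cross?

turn right 24°, forward 5.9 m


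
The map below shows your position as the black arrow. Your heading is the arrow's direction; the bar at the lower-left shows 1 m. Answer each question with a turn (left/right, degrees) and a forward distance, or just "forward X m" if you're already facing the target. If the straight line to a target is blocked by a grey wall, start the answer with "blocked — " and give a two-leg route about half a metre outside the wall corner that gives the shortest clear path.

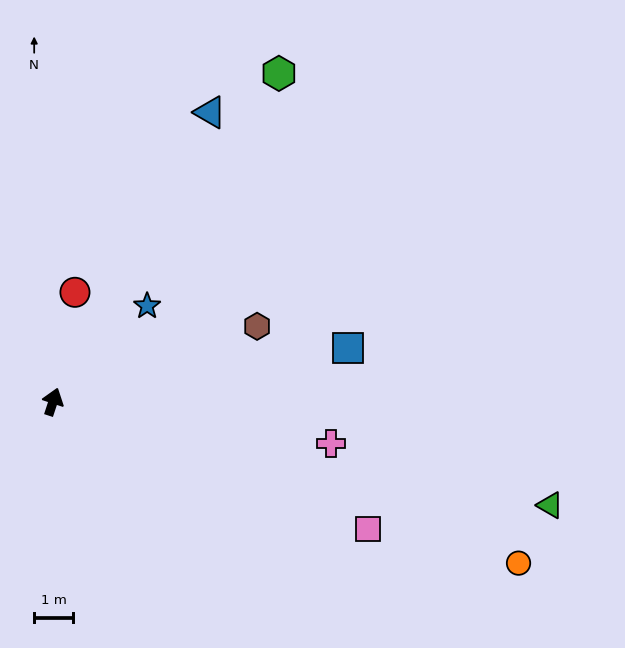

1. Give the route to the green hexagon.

turn right 16°, forward 10.2 m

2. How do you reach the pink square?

turn right 94°, forward 8.7 m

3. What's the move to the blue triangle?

turn right 10°, forward 8.4 m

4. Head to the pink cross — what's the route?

turn right 80°, forward 7.2 m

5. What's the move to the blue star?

turn right 26°, forward 3.4 m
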